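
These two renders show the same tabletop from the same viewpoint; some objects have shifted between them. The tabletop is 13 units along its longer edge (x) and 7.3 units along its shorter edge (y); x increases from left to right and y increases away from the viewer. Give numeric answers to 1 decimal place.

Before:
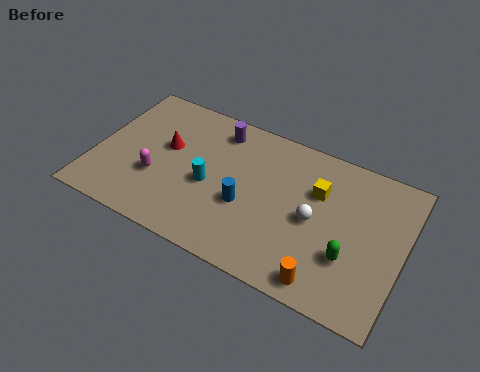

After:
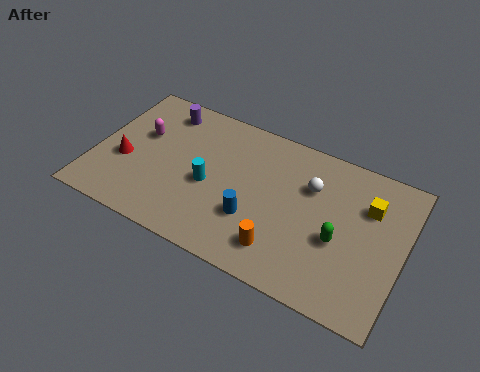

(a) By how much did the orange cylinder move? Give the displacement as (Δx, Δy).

(-1.9, 0.6)

From the two frames, the orange cylinder sits at roughly (10.1, 0.9) before and (8.2, 1.5) after.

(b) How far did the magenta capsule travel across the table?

2.1

The magenta capsule was near (2.7, 2.6) before and (1.8, 4.5) after, so it travelled √(0.9² + 1.9²) ≈ 2.1 units.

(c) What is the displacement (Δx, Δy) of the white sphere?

(-0.3, 1.5)

The white sphere started near (9.3, 3.5) and ended near (9.0, 5.0).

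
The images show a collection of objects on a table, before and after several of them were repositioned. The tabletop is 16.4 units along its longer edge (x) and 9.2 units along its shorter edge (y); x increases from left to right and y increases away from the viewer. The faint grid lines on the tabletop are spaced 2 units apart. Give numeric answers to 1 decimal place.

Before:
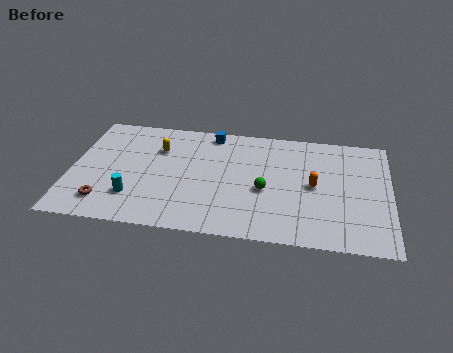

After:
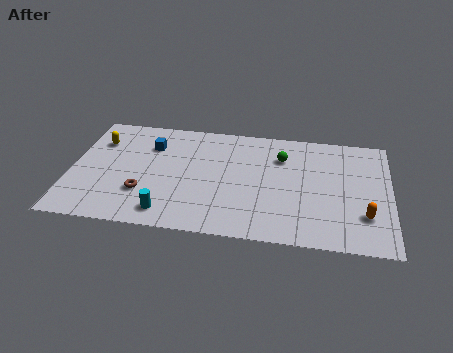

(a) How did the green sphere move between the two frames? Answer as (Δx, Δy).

(0.8, 2.8)

The green sphere started near (10.0, 3.9) and ended near (10.8, 6.7).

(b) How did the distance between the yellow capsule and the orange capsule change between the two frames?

+6.1

They were about 8.3 units apart before and 14.4 after — 6.1 units further apart.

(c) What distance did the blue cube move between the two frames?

3.4

The blue cube was near (7.1, 8.2) before and (4.0, 6.7) after, so it travelled √(3.1² + 1.5²) ≈ 3.4 units.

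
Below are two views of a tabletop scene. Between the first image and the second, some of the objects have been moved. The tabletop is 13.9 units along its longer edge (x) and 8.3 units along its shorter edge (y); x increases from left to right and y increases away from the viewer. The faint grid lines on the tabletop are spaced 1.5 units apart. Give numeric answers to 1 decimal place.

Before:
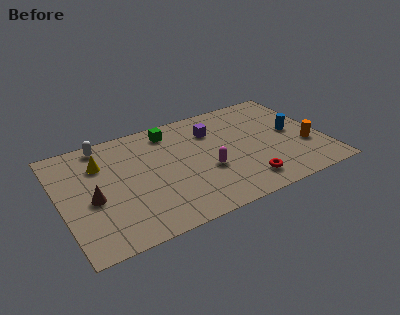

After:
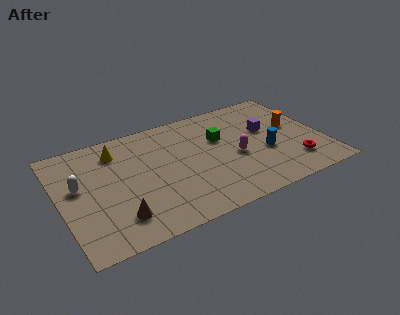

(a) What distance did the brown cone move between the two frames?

2.1

The brown cone moved from about (1.6, 3.6) to (2.7, 1.8), a distance of √(1.1² + 1.8²) ≈ 2.1.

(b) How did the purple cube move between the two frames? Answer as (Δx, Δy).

(2.8, -1.1)

From the two frames, the purple cube sits at roughly (8.3, 6.1) before and (11.1, 5.0) after.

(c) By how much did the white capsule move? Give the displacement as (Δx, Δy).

(-1.6, -2.6)

From the two frames, the white capsule sits at roughly (2.6, 7.4) before and (1.0, 4.8) after.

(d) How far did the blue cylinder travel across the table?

1.9

The blue cylinder moved from about (12.4, 4.3) to (10.8, 3.3), a distance of √(1.6² + 1.0²) ≈ 1.9.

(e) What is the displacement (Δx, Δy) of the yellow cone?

(0.9, 0.6)

The yellow cone started near (2.3, 6.0) and ended near (3.2, 6.6).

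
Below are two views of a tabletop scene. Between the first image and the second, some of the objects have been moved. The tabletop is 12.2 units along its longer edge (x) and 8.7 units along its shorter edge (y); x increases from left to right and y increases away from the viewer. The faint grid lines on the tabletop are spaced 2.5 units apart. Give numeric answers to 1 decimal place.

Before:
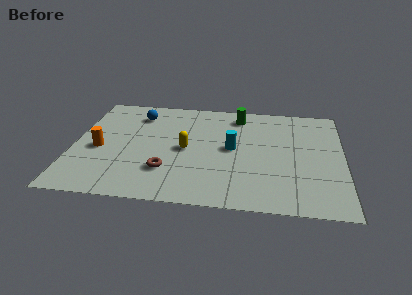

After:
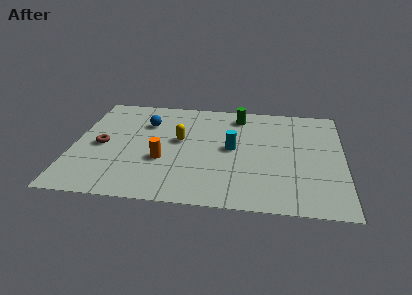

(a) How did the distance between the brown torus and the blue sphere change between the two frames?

-1.9

Before: roughly 4.7 units apart; after: 2.8. That's 1.9 units closer together.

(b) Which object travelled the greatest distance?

the brown torus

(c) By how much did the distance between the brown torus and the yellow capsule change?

+1.6

They were about 2.0 units apart before and 3.6 after — 1.6 units further apart.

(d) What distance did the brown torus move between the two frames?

3.4

The brown torus moved from about (4.3, 2.4) to (1.3, 4.1), a distance of √(3.0² + 1.7²) ≈ 3.4.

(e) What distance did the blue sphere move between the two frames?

0.8

From (2.8, 6.9) to (3.2, 6.2), the blue sphere covered √(0.4² + 0.7²) ≈ 0.8 units.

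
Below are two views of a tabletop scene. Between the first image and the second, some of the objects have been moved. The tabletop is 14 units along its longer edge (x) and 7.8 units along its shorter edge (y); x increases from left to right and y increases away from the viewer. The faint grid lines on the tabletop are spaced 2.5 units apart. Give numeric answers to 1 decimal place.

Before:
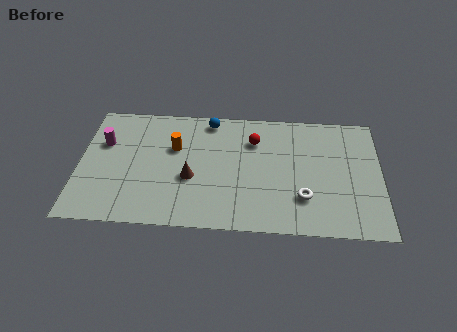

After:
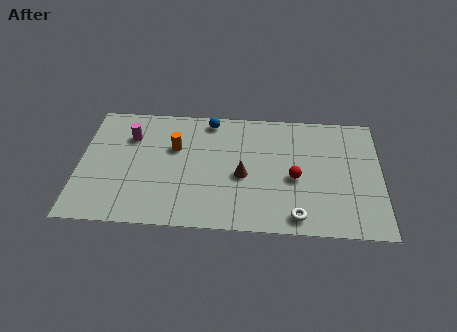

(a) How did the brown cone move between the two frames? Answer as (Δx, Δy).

(2.4, 0.3)

The brown cone was at about (5.2, 3.1) and moved to about (7.6, 3.4).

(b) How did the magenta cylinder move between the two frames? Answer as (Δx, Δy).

(1.2, 0.5)

From the two frames, the magenta cylinder sits at roughly (1.1, 5.1) before and (2.3, 5.6) after.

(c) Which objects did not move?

the blue sphere and the orange cylinder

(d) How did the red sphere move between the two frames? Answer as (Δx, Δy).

(1.9, -2.3)

The red sphere was at about (8.1, 5.7) and moved to about (10.0, 3.4).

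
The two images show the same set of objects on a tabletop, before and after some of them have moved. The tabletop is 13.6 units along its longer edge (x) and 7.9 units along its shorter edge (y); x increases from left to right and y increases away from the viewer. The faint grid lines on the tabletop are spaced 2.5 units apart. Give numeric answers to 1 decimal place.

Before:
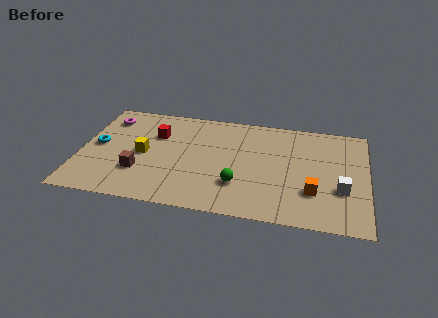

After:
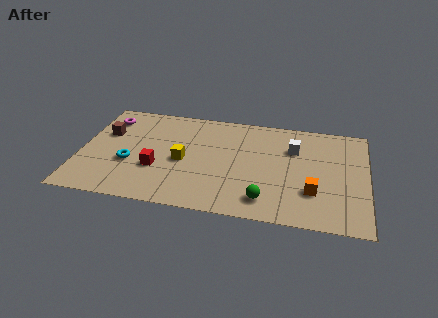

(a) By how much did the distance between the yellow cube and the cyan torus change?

+0.4

Before: roughly 2.2 units apart; after: 2.6. That's 0.4 units further apart.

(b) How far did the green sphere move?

1.6

From (7.6, 2.3) to (8.9, 1.4), the green sphere covered √(1.3² + 0.9²) ≈ 1.6 units.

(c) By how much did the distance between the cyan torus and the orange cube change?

-1.7

Before: roughly 10.4 units apart; after: 8.7. That's 1.7 units closer together.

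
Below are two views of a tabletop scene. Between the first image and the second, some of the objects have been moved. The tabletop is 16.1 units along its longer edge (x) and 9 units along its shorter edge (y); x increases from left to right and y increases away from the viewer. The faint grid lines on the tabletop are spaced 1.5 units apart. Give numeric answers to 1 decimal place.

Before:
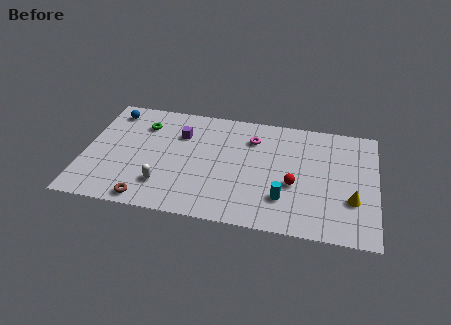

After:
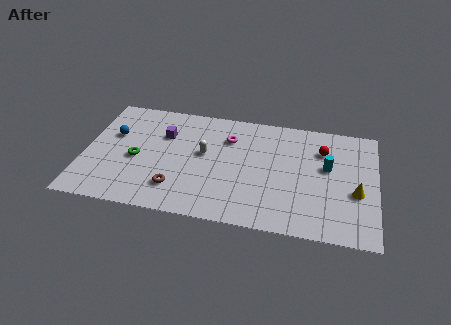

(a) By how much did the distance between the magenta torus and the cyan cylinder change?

+0.9

They were about 4.8 units apart before and 5.7 after — 0.9 units further apart.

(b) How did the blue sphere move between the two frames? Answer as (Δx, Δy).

(0.2, -1.9)

The blue sphere was at about (1.3, 7.6) and moved to about (1.5, 5.7).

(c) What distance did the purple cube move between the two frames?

0.9

The purple cube was near (5.2, 6.4) before and (4.3, 6.2) after, so it travelled √(0.9² + 0.2²) ≈ 0.9 units.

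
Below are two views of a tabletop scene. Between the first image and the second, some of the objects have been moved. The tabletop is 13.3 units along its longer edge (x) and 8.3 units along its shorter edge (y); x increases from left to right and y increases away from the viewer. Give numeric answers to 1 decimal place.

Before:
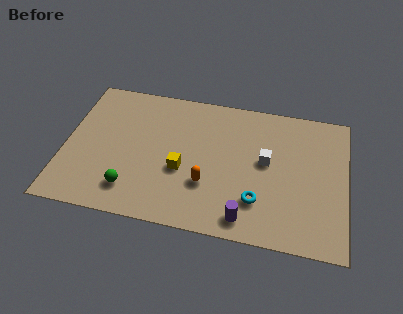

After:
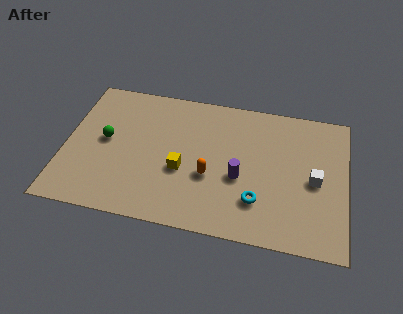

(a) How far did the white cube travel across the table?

2.4

The white cube moved from about (9.5, 4.6) to (11.8, 3.9), a distance of √(2.3² + 0.7²) ≈ 2.4.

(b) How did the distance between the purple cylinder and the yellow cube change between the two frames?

-1.1

The distance was about 3.8 in the first image and 2.7 in the second, so they moved 1.1 units closer together.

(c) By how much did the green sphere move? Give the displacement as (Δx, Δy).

(-1.4, 2.7)

From the two frames, the green sphere sits at roughly (3.3, 1.7) before and (1.9, 4.4) after.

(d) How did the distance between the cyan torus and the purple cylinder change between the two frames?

+0.3

They were about 1.2 units apart before and 1.5 after — 0.3 units further apart.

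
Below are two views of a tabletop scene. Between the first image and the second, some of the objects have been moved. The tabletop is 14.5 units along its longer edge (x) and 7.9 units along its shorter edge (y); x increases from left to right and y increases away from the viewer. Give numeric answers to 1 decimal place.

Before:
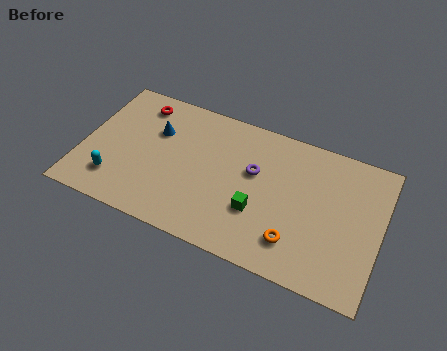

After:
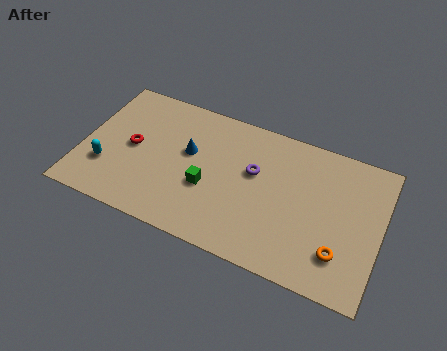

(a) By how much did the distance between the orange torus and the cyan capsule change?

+2.6

Before: roughly 8.8 units apart; after: 11.4. That's 2.6 units further apart.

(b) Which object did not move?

the purple torus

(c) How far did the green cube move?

2.5

The green cube moved from about (8.7, 2.7) to (6.2, 3.1), a distance of √(2.5² + 0.4²) ≈ 2.5.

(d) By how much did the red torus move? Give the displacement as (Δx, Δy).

(0.0, -2.6)

The red torus was at about (2.4, 6.6) and moved to about (2.4, 4.0).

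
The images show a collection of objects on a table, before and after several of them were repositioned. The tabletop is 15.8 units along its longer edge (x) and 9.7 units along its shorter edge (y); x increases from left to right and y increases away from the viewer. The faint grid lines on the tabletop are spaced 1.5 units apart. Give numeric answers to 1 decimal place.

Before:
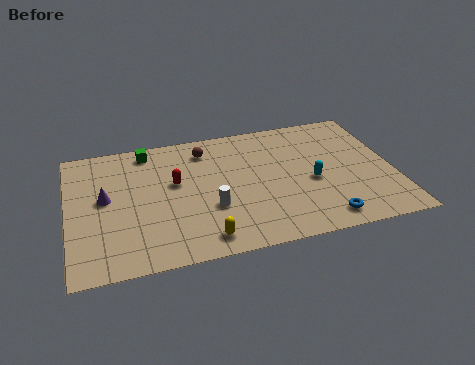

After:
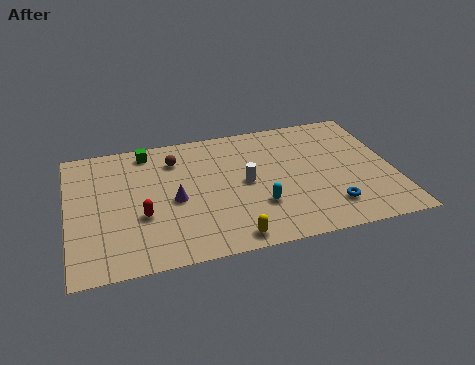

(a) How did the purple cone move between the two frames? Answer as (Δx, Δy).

(3.3, -0.9)

The purple cone started near (1.8, 5.3) and ended near (5.1, 4.4).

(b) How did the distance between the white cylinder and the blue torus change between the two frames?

-0.9

The distance was about 5.7 in the first image and 4.8 in the second, so they moved 0.9 units closer together.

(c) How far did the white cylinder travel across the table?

2.3

From (6.8, 3.4) to (8.6, 4.9), the white cylinder covered √(1.8² + 1.5²) ≈ 2.3 units.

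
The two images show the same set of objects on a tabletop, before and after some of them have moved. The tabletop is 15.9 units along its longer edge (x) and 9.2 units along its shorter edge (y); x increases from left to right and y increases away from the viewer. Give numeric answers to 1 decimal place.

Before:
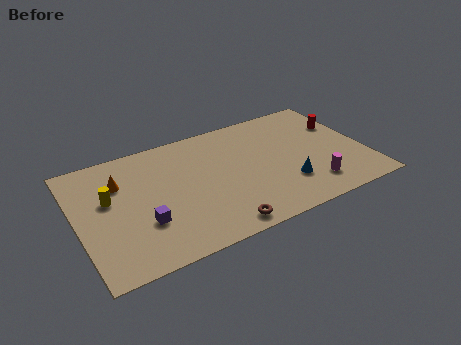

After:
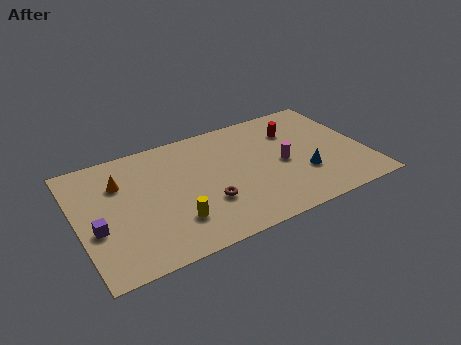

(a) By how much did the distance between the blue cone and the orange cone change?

+0.8

They were about 9.6 units apart before and 10.4 after — 0.8 units further apart.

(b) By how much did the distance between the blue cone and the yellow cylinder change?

-2.6

They were about 9.9 units apart before and 7.3 after — 2.6 units closer together.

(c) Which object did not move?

the orange cone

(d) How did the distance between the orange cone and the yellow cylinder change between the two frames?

+3.6

They were about 1.2 units apart before and 4.8 after — 3.6 units further apart.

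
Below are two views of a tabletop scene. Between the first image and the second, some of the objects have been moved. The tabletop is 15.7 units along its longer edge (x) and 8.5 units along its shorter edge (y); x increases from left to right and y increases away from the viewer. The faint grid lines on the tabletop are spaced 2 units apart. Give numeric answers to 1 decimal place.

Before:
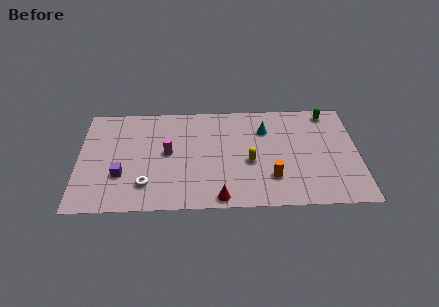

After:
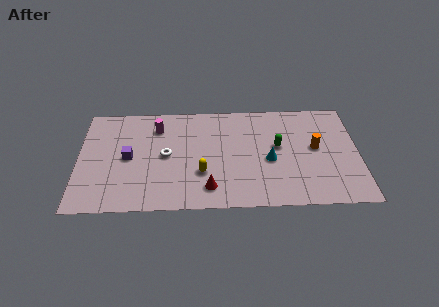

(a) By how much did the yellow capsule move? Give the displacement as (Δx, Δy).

(-2.7, -0.8)

From the two frames, the yellow capsule sits at roughly (9.6, 3.6) before and (6.9, 2.8) after.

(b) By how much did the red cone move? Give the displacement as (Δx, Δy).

(-0.6, 0.8)

From the two frames, the red cone sits at roughly (7.9, 0.8) before and (7.3, 1.6) after.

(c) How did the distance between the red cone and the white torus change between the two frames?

-0.7

The distance was about 4.3 in the first image and 3.6 in the second, so they moved 0.7 units closer together.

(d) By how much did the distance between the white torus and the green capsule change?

-5.4

The distance was about 11.7 in the first image and 6.3 in the second, so they moved 5.4 units closer together.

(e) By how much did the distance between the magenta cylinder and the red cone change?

+1.1

The distance was about 4.7 in the first image and 5.8 in the second, so they moved 1.1 units further apart.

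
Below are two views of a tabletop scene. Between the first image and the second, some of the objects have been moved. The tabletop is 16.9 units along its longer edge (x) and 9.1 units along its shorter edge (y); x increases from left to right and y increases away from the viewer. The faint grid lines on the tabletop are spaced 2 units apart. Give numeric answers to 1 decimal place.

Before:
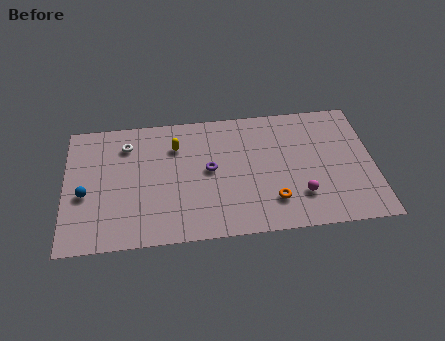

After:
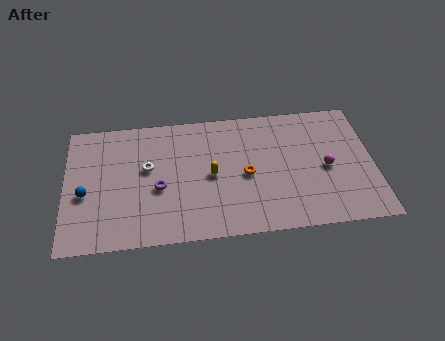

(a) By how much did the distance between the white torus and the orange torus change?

-3.8

They were about 9.3 units apart before and 5.5 after — 3.8 units closer together.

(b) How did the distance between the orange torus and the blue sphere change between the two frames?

-1.5

They were about 10.3 units apart before and 8.8 after — 1.5 units closer together.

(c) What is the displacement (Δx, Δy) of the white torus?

(1.1, -1.8)

From the two frames, the white torus sits at roughly (3.4, 7.1) before and (4.5, 5.3) after.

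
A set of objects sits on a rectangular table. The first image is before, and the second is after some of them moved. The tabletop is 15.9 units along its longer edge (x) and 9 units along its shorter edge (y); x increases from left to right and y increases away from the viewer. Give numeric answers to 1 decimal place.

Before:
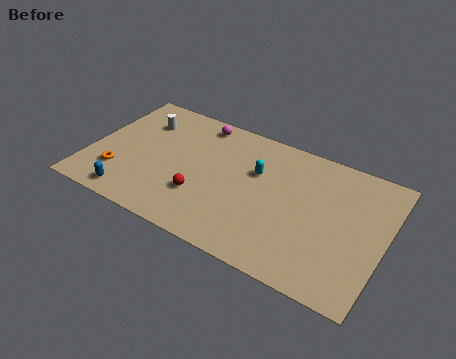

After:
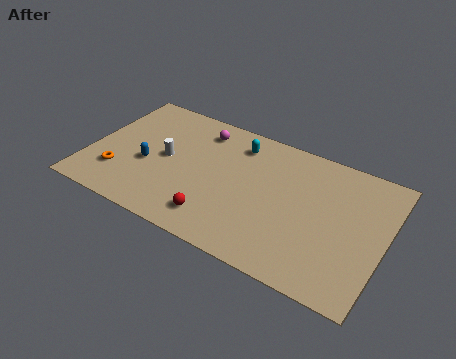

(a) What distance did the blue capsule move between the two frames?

2.6

The blue capsule moved from about (2.7, 1.1) to (3.2, 3.7), a distance of √(0.5² + 2.6²) ≈ 2.6.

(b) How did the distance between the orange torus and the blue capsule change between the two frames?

+0.3

The distance was about 1.6 in the first image and 1.9 in the second, so they moved 0.3 units further apart.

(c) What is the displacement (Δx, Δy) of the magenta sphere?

(0.2, -0.5)

From the two frames, the magenta sphere sits at roughly (5.4, 7.9) before and (5.6, 7.4) after.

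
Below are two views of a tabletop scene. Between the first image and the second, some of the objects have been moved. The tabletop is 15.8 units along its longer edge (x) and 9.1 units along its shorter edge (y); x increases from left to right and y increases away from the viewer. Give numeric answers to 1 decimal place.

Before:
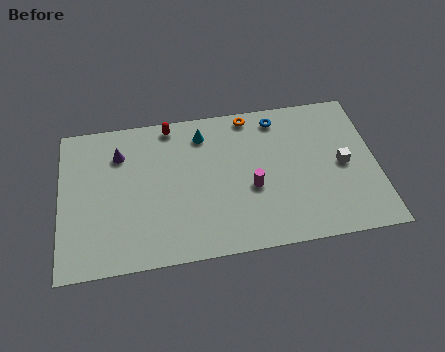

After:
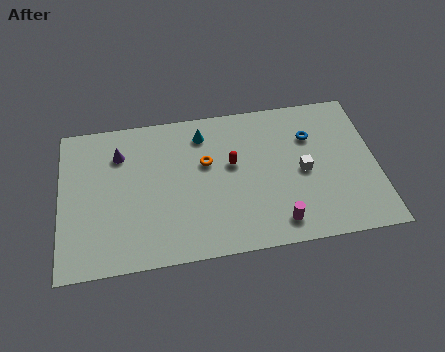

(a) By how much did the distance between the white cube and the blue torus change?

-2.4

The distance was about 4.6 in the first image and 2.2 in the second, so they moved 2.4 units closer together.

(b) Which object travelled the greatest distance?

the red capsule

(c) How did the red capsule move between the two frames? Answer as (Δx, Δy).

(3.0, -2.9)

From the two frames, the red capsule sits at roughly (5.6, 8.2) before and (8.6, 5.3) after.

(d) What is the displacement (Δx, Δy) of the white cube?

(-2.0, -0.1)

From the two frames, the white cube sits at roughly (14.1, 4.4) before and (12.1, 4.3) after.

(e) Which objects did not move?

the purple cone and the cyan cone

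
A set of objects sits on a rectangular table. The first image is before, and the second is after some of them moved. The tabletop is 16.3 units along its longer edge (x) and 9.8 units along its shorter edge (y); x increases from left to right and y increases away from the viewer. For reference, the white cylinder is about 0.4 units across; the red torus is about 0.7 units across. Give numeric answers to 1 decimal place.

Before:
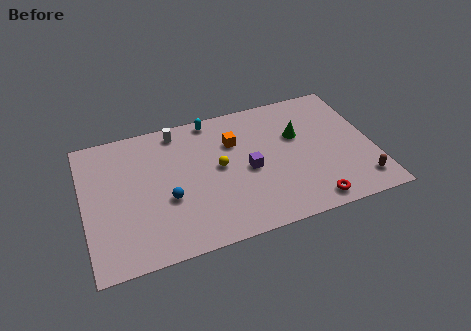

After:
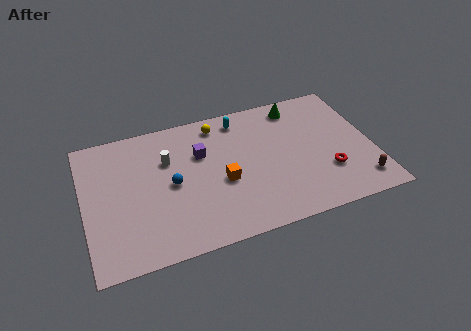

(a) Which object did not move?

the brown capsule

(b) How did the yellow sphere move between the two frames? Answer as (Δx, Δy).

(0.2, 3.2)

The yellow sphere was at about (7.6, 5.2) and moved to about (7.8, 8.4).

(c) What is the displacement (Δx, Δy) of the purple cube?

(-2.5, 2.0)

The purple cube started near (9.2, 4.5) and ended near (6.7, 6.5).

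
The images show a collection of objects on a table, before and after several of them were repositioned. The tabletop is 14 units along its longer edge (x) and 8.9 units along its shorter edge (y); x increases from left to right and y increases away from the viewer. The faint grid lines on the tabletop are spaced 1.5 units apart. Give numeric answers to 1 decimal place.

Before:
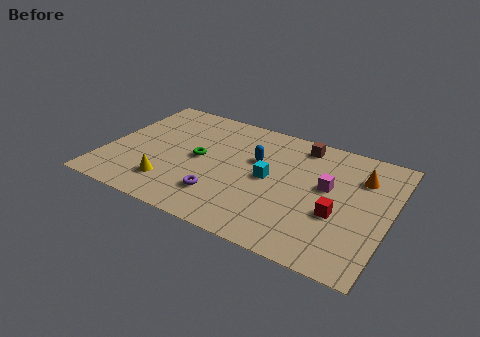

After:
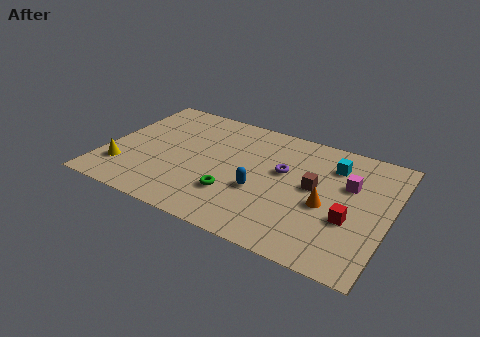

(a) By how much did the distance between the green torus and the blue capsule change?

-1.5

They were about 2.9 units apart before and 1.4 after — 1.5 units closer together.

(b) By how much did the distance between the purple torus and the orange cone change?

-5.0

They were about 7.7 units apart before and 2.7 after — 5.0 units closer together.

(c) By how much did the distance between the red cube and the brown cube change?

-2.5

The distance was about 4.9 in the first image and 2.4 in the second, so they moved 2.5 units closer together.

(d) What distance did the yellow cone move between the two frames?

2.4

The yellow cone moved from about (3.5, 2.0) to (1.1, 2.2), a distance of √(2.4² + 0.2²) ≈ 2.4.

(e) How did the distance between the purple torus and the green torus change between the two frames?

+0.7

The distance was about 2.7 in the first image and 3.4 in the second, so they moved 0.7 units further apart.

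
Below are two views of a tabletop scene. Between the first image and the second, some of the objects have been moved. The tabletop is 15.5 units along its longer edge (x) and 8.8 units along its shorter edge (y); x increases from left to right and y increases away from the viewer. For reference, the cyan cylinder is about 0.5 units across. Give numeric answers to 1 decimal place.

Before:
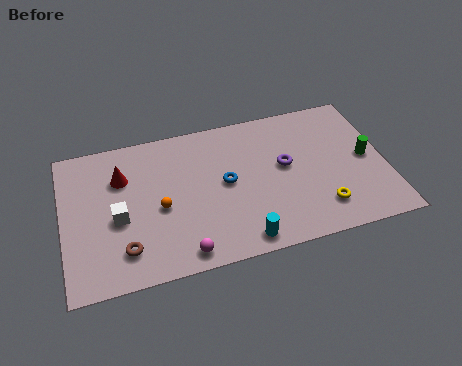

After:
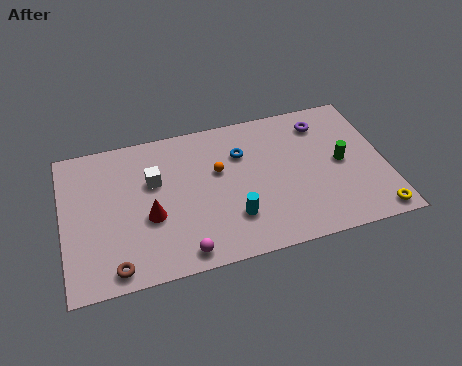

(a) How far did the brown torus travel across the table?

1.0

The brown torus was near (2.8, 1.9) before and (2.3, 1.0) after, so it travelled √(0.5² + 0.9²) ≈ 1.0 units.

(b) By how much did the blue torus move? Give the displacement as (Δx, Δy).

(0.9, 1.6)

The blue torus started near (7.8, 4.6) and ended near (8.7, 6.2).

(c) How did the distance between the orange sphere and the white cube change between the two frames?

+1.1

Before: roughly 2.0 units apart; after: 3.1. That's 1.1 units further apart.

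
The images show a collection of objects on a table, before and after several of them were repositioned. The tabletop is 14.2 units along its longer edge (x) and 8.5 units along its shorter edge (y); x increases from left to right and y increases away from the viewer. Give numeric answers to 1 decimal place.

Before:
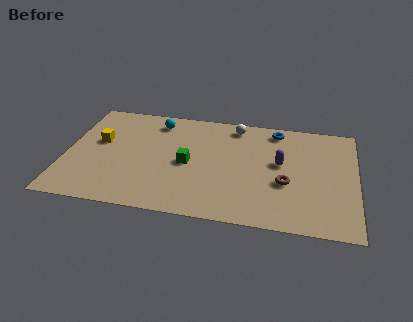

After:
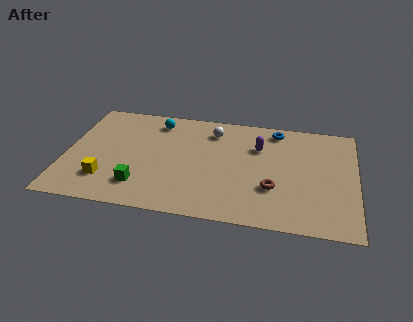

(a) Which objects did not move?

the blue torus and the cyan sphere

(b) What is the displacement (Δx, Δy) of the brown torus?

(-0.6, -0.5)

The brown torus started near (10.8, 3.3) and ended near (10.2, 2.8).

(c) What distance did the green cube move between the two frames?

3.0

The green cube was near (6.0, 4.0) before and (3.8, 1.9) after, so it travelled √(2.2² + 2.1²) ≈ 3.0 units.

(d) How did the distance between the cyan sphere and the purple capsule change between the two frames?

-1.4

They were about 6.6 units apart before and 5.2 after — 1.4 units closer together.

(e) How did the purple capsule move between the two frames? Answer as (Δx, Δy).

(-1.1, 1.1)

From the two frames, the purple capsule sits at roughly (10.5, 4.8) before and (9.4, 5.9) after.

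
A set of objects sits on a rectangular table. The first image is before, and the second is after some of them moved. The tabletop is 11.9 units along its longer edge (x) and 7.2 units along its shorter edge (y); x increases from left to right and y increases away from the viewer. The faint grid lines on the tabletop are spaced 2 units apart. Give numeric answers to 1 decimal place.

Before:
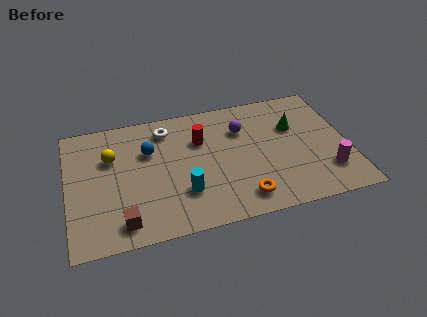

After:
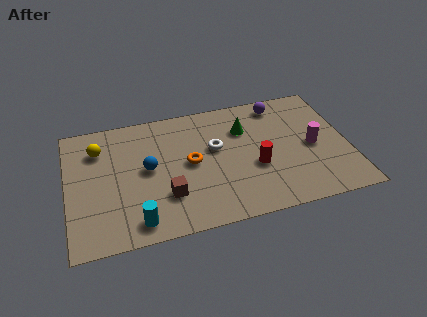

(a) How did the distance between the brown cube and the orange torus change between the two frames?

-3.1

Before: roughly 5.0 units apart; after: 1.9. That's 3.1 units closer together.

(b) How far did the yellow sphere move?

0.8

From (1.9, 4.8) to (1.4, 5.4), the yellow sphere covered √(0.5² + 0.6²) ≈ 0.8 units.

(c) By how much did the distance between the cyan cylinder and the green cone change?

+0.8

They were about 5.5 units apart before and 6.3 after — 0.8 units further apart.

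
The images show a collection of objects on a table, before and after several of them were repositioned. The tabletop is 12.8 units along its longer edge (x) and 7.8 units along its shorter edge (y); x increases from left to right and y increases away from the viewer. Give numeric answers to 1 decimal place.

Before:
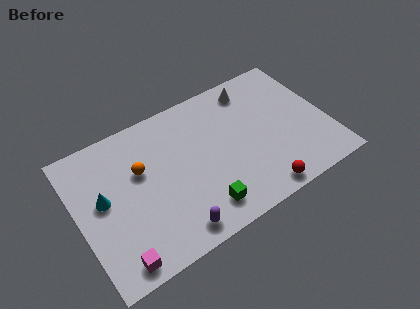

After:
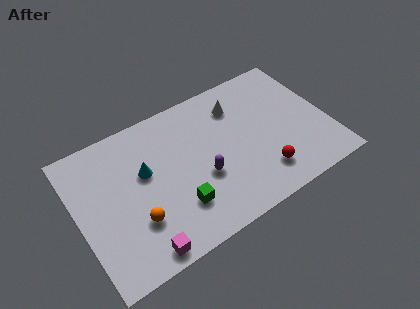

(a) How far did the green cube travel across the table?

1.3

The green cube was near (5.9, 1.4) before and (4.8, 2.1) after, so it travelled √(1.1² + 0.7²) ≈ 1.3 units.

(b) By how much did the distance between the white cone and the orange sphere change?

+0.5

The distance was about 6.3 in the first image and 6.8 in the second, so they moved 0.5 units further apart.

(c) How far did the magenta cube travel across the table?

1.2

The magenta cube moved from about (1.5, 0.9) to (2.7, 0.8), a distance of √(1.2² + 0.1²) ≈ 1.2.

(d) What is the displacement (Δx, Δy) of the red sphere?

(0.3, 0.9)

The red sphere started near (8.8, 0.8) and ended near (9.1, 1.7).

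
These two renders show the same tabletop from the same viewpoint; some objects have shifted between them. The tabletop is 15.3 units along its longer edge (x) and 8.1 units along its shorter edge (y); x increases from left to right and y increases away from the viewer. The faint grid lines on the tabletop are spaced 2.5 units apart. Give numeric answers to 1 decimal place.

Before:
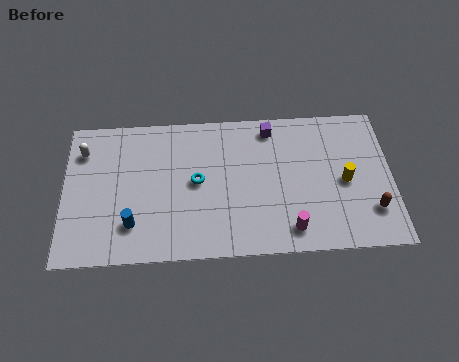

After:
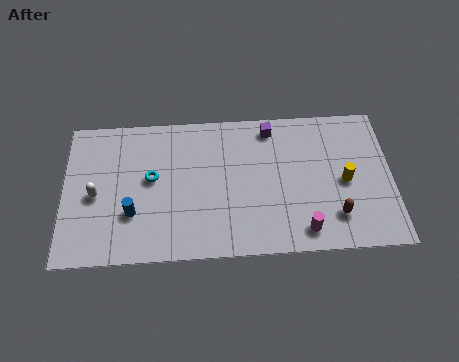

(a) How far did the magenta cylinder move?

0.6

The magenta cylinder was near (10.5, 1.3) before and (11.1, 1.2) after, so it travelled √(0.6² + 0.1²) ≈ 0.6 units.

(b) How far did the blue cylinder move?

0.6

The blue cylinder moved from about (3.2, 2.0) to (3.2, 2.6), a distance of √(0.0² + 0.6²) ≈ 0.6.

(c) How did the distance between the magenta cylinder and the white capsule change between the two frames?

-0.9

They were about 10.8 units apart before and 9.9 after — 0.9 units closer together.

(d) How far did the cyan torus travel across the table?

2.1

The cyan torus was near (6.2, 4.2) before and (4.1, 4.5) after, so it travelled √(2.1² + 0.3²) ≈ 2.1 units.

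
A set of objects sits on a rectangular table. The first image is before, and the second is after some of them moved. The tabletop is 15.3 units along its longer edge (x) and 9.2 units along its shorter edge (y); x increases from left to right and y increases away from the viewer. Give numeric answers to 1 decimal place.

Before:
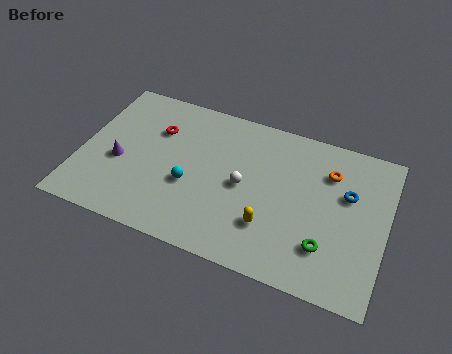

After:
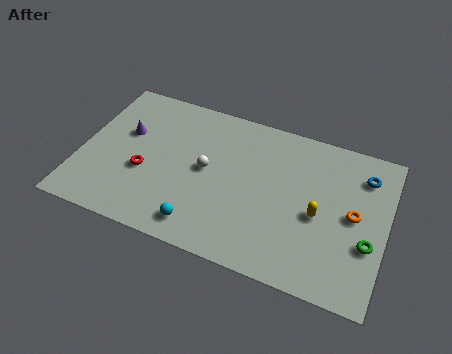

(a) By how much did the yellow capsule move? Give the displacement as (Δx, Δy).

(2.3, 1.5)

The yellow capsule was at about (9.7, 2.6) and moved to about (12.0, 4.1).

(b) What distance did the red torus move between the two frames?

2.8

The red torus moved from about (3.6, 6.4) to (3.3, 3.6), a distance of √(0.3² + 2.8²) ≈ 2.8.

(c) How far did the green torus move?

2.2

The green torus was near (12.5, 2.4) before and (14.5, 3.3) after, so it travelled √(2.0² + 0.9²) ≈ 2.2 units.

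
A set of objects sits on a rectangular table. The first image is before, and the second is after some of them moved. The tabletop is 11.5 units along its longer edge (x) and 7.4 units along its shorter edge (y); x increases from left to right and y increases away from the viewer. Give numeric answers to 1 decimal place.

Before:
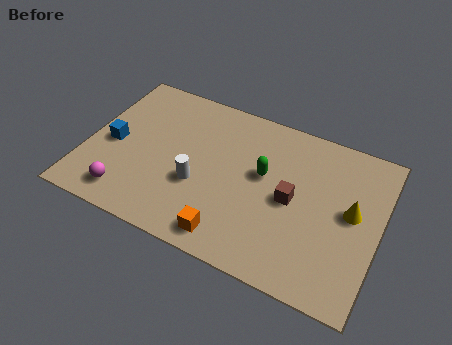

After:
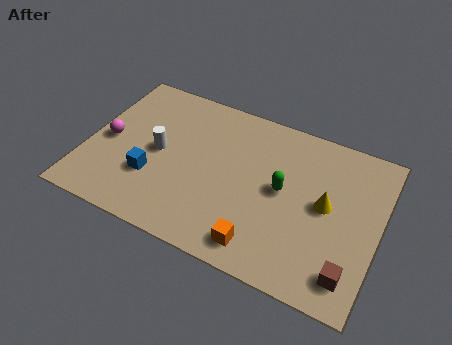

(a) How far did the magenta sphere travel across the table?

2.5

The magenta sphere moved from about (1.9, 1.2) to (0.8, 3.5), a distance of √(1.1² + 2.3²) ≈ 2.5.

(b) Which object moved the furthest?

the brown cube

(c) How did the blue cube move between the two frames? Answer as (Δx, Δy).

(1.7, -1.0)

The blue cube started near (1.0, 3.4) and ended near (2.7, 2.4).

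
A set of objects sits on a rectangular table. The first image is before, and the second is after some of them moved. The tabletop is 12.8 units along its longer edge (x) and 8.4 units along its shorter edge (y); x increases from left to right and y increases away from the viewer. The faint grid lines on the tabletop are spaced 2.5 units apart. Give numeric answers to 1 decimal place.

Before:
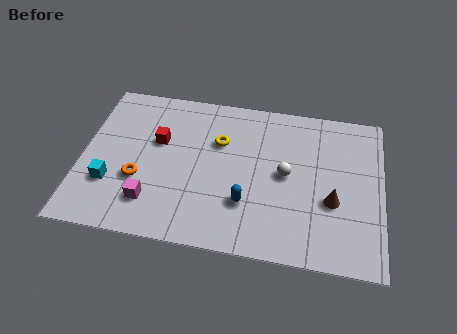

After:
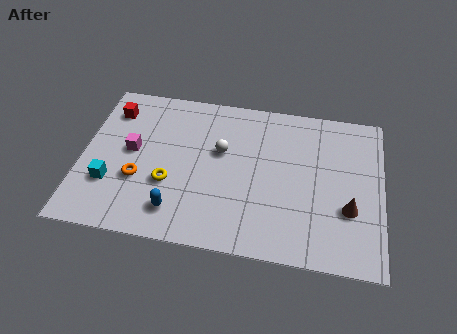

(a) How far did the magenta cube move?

2.8

From (3.1, 1.9) to (2.1, 4.5), the magenta cube covered √(1.0² + 2.6²) ≈ 2.8 units.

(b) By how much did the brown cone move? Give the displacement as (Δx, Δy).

(0.7, -0.3)

From the two frames, the brown cone sits at roughly (10.7, 3.2) before and (11.4, 2.9) after.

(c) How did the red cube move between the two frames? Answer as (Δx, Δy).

(-2.1, 1.4)

From the two frames, the red cube sits at roughly (3.2, 5.2) before and (1.1, 6.6) after.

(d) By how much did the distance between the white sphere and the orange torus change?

-2.3

The distance was about 6.3 in the first image and 4.0 in the second, so they moved 2.3 units closer together.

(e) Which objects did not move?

the orange torus and the cyan cube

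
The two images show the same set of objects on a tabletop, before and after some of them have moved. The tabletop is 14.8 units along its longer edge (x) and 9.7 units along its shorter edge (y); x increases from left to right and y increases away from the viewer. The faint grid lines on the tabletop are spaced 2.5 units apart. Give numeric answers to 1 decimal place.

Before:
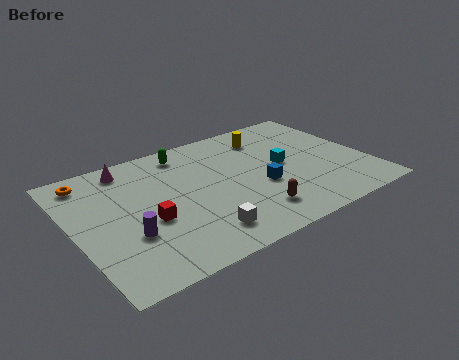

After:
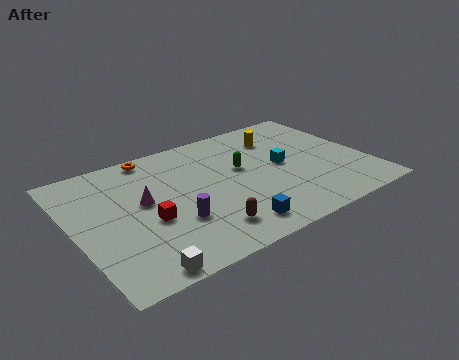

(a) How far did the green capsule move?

3.6

From (6.1, 8.3) to (8.6, 5.7), the green capsule covered √(2.5² + 2.6²) ≈ 3.6 units.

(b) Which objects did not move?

the cyan cube and the red cube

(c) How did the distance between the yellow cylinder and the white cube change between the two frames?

+3.3

They were about 7.5 units apart before and 10.8 after — 3.3 units further apart.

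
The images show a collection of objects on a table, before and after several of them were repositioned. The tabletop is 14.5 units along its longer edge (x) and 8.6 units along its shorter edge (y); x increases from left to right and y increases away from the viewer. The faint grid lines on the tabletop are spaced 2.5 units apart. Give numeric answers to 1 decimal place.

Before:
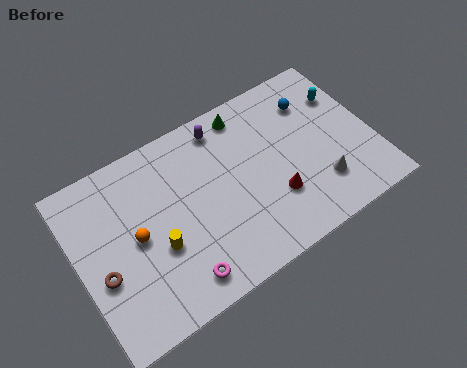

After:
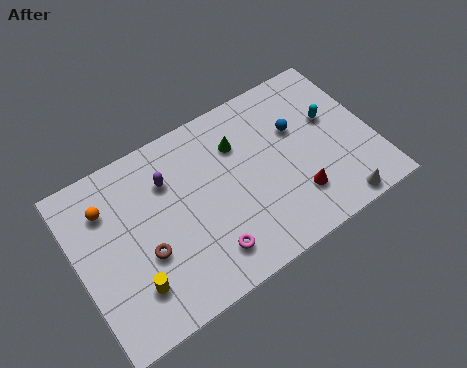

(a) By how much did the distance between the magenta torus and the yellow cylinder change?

+1.5

They were about 2.1 units apart before and 3.6 after — 1.5 units further apart.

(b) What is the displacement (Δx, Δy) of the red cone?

(1.0, -0.5)

From the two frames, the red cone sits at roughly (9.4, 2.7) before and (10.4, 2.2) after.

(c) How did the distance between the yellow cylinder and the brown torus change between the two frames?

-1.3

The distance was about 2.7 in the first image and 1.4 in the second, so they moved 1.3 units closer together.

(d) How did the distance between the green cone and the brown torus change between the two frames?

-2.9

Before: roughly 8.8 units apart; after: 5.9. That's 2.9 units closer together.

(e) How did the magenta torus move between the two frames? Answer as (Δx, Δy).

(1.5, 0.4)

The magenta torus started near (4.4, 1.3) and ended near (5.9, 1.7).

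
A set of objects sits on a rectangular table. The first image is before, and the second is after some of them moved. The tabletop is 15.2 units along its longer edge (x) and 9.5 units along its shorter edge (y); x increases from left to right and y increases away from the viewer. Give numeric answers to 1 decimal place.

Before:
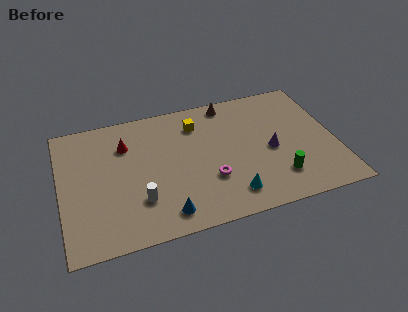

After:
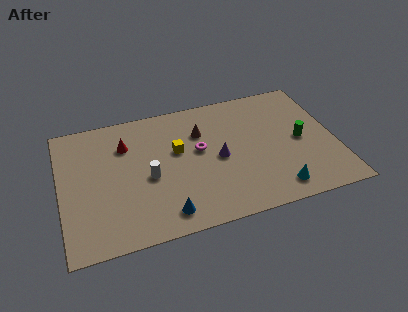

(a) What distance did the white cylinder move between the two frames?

1.6

The white cylinder moved from about (4.2, 2.7) to (4.8, 4.2), a distance of √(0.6² + 1.5²) ≈ 1.6.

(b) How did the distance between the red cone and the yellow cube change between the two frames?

-1.0

The distance was about 4.0 in the first image and 3.0 in the second, so they moved 1.0 units closer together.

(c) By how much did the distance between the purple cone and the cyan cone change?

+0.6

They were about 3.6 units apart before and 4.2 after — 0.6 units further apart.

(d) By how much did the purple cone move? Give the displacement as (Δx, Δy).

(-2.9, 0.2)

The purple cone started near (11.6, 4.3) and ended near (8.7, 4.5).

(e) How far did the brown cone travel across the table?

2.5

The brown cone moved from about (9.6, 8.5) to (7.9, 6.7), a distance of √(1.7² + 1.8²) ≈ 2.5.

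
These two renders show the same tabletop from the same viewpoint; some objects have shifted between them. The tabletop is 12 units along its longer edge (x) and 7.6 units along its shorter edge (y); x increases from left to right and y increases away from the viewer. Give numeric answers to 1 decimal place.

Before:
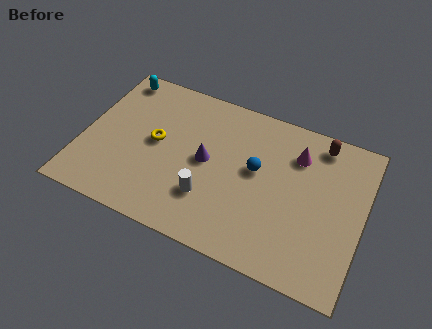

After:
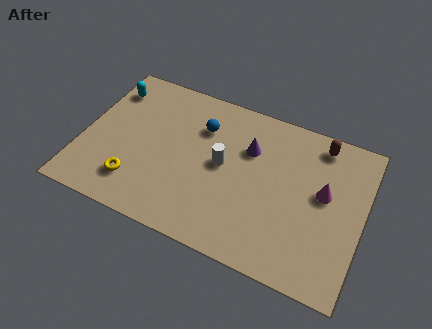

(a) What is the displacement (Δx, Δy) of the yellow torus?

(-0.6, -2.3)

From the two frames, the yellow torus sits at roughly (3.1, 4.0) before and (2.5, 1.7) after.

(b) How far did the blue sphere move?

2.8

The blue sphere was near (7.4, 4.3) before and (4.9, 5.5) after, so it travelled √(2.5² + 1.2²) ≈ 2.8 units.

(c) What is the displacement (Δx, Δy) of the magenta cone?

(1.3, -1.4)

From the two frames, the magenta cone sits at roughly (9.0, 5.7) before and (10.3, 4.3) after.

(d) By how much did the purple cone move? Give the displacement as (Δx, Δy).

(1.7, 1.3)

From the two frames, the purple cone sits at roughly (5.3, 3.9) before and (7.0, 5.2) after.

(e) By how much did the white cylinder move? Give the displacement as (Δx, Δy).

(0.4, 1.8)

The white cylinder started near (5.6, 2.2) and ended near (6.0, 4.0).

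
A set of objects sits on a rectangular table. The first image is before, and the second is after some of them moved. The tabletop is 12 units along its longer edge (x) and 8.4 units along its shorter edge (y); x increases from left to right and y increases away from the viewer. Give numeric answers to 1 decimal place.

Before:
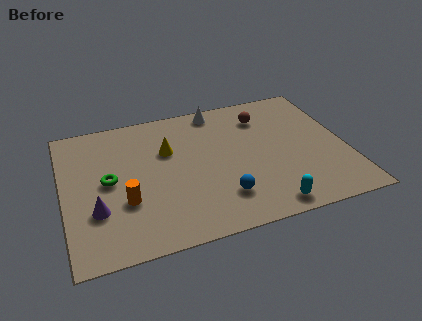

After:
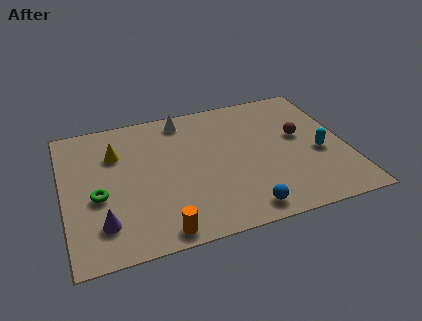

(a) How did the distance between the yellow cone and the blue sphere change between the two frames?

+3.0

The distance was about 4.0 in the first image and 7.0 in the second, so they moved 3.0 units further apart.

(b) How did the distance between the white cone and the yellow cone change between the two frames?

+0.3

The distance was about 3.0 in the first image and 3.3 in the second, so they moved 0.3 units further apart.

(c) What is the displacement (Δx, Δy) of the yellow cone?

(-2.2, 0.4)

The yellow cone started near (4.5, 5.5) and ended near (2.3, 5.9).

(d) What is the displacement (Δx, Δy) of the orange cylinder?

(1.3, -2.1)

From the two frames, the orange cylinder sits at roughly (2.5, 2.9) before and (3.8, 0.8) after.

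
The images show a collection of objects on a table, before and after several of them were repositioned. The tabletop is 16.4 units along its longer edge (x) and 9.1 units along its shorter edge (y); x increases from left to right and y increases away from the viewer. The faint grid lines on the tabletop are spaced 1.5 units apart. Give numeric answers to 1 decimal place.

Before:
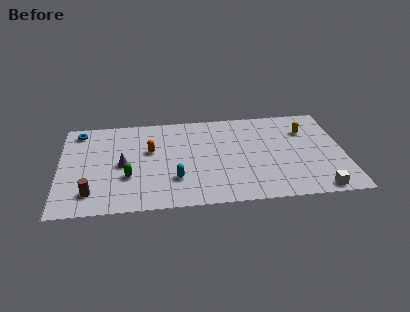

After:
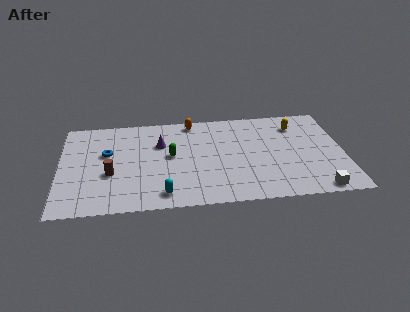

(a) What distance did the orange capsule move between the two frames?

3.6

The orange capsule moved from about (5.2, 5.5) to (7.7, 8.1), a distance of √(2.5² + 2.6²) ≈ 3.6.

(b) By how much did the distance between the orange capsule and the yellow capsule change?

-3.0

They were about 9.2 units apart before and 6.2 after — 3.0 units closer together.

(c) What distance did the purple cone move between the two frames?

2.8

The purple cone was near (3.6, 4.3) before and (5.8, 6.1) after, so it travelled √(2.2² + 1.8²) ≈ 2.8 units.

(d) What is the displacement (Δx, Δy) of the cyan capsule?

(-0.7, -1.3)

From the two frames, the cyan capsule sits at roughly (6.6, 2.6) before and (5.9, 1.3) after.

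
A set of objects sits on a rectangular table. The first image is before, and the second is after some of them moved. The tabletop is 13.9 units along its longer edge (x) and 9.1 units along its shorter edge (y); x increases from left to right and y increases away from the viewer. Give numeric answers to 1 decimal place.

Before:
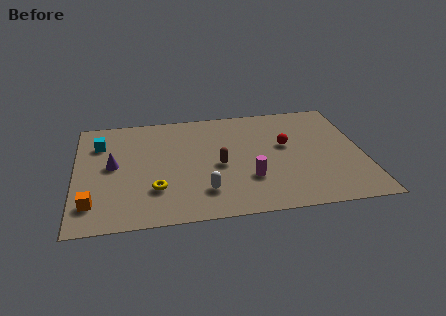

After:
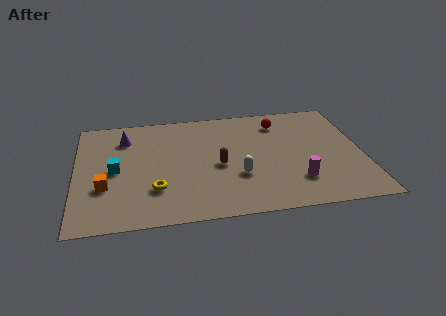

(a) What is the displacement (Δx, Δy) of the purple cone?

(0.6, 2.2)

The purple cone was at about (1.8, 4.8) and moved to about (2.4, 7.0).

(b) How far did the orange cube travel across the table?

1.3

The orange cube moved from about (0.8, 1.9) to (1.4, 3.1), a distance of √(0.6² + 1.2²) ≈ 1.3.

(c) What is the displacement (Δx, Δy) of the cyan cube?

(0.7, -2.3)

The cyan cube was at about (1.2, 6.7) and moved to about (1.9, 4.4).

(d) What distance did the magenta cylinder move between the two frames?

2.4

The magenta cylinder was near (8.3, 2.8) before and (10.6, 2.3) after, so it travelled √(2.3² + 0.5²) ≈ 2.4 units.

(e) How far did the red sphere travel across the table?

2.0

The red sphere moved from about (10.2, 5.3) to (10.0, 7.3), a distance of √(0.2² + 2.0²) ≈ 2.0.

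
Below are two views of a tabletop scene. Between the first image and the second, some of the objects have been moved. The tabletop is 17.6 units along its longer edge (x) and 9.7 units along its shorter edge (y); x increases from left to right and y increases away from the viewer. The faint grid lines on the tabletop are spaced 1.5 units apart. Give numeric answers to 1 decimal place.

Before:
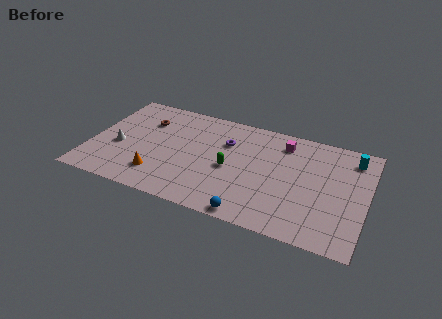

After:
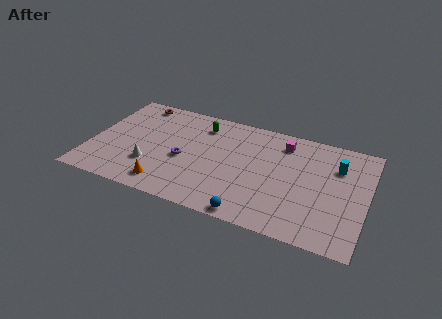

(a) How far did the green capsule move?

4.0

The green capsule moved from about (9.0, 4.4) to (6.8, 7.8), a distance of √(2.2² + 3.4²) ≈ 4.0.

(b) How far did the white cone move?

2.5

The white cone moved from about (1.8, 4.0) to (4.0, 2.9), a distance of √(2.2² + 1.1²) ≈ 2.5.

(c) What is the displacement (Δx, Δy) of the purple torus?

(-2.5, -2.5)

The purple torus was at about (8.5, 6.7) and moved to about (6.0, 4.2).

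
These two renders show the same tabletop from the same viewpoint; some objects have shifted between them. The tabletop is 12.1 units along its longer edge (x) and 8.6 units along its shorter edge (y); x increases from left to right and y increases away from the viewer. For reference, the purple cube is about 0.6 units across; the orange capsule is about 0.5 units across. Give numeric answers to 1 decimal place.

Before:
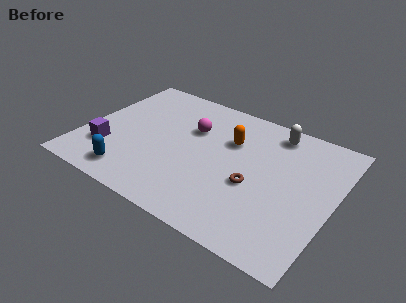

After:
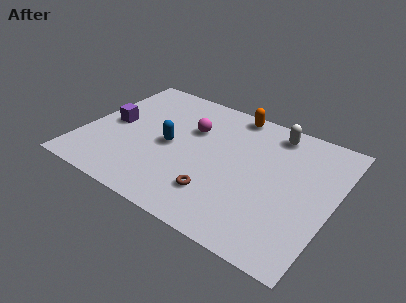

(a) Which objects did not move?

the magenta sphere and the white capsule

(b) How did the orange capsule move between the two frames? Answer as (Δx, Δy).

(-0.2, 2.0)

From the two frames, the orange capsule sits at roughly (6.9, 5.8) before and (6.7, 7.8) after.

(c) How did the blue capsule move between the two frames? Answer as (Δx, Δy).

(1.4, 2.8)

The blue capsule was at about (2.8, 1.3) and moved to about (4.2, 4.1).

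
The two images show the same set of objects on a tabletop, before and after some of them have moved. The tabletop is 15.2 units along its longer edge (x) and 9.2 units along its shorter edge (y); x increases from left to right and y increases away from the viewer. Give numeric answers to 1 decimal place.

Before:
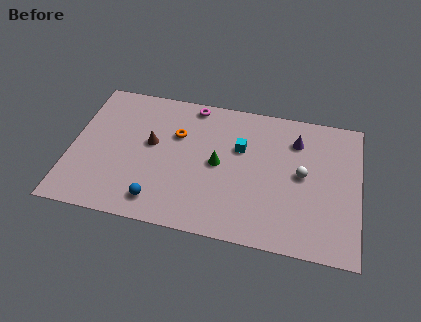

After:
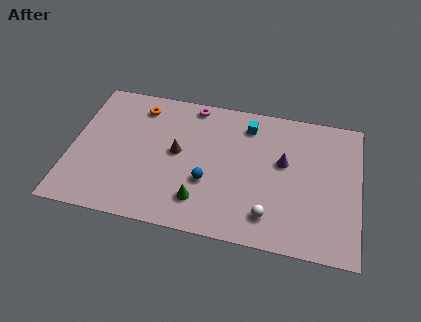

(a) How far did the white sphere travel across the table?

3.4

The white sphere moved from about (12.2, 4.8) to (10.6, 1.8), a distance of √(1.6² + 3.0²) ≈ 3.4.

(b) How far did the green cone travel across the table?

2.7

The green cone moved from about (7.8, 4.6) to (7.0, 2.0), a distance of √(0.8² + 2.6²) ≈ 2.7.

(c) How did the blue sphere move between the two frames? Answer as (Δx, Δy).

(2.5, 1.8)

The blue sphere was at about (4.8, 1.5) and moved to about (7.3, 3.3).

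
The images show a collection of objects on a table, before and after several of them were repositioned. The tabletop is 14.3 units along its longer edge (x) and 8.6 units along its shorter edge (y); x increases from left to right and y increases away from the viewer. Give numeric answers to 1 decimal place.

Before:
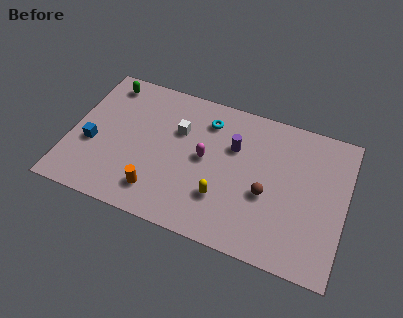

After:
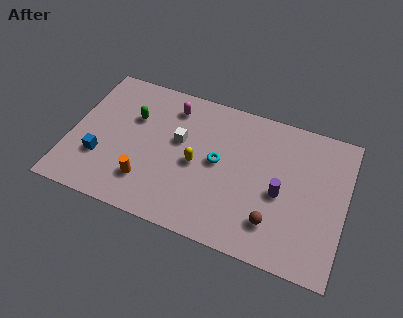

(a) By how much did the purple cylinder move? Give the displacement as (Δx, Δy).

(2.6, -1.9)

The purple cylinder was at about (8.4, 5.7) and moved to about (11.0, 3.8).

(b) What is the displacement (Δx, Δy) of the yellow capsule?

(-1.5, 1.5)

From the two frames, the yellow capsule sits at roughly (8.1, 2.5) before and (6.6, 4.0) after.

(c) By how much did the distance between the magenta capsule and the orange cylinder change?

+1.4

The distance was about 3.6 in the first image and 5.0 in the second, so they moved 1.4 units further apart.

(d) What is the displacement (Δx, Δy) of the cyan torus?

(0.8, -2.3)

The cyan torus was at about (6.9, 6.8) and moved to about (7.7, 4.5).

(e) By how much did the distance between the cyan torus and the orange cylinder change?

-1.3

Before: roughly 5.5 units apart; after: 4.2. That's 1.3 units closer together.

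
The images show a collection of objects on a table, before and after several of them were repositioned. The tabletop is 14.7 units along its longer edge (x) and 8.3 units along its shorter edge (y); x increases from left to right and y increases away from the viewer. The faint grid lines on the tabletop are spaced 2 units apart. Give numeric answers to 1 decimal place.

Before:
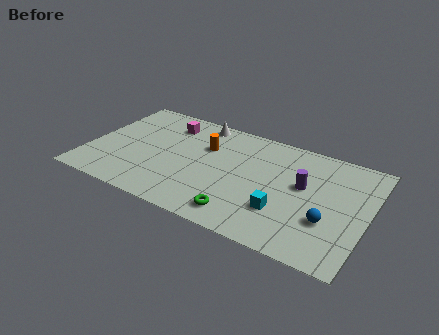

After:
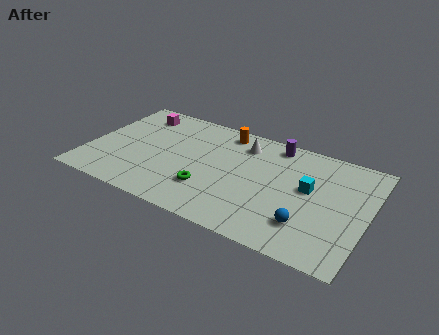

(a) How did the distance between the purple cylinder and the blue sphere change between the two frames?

+3.2

The distance was about 2.5 in the first image and 5.7 in the second, so they moved 3.2 units further apart.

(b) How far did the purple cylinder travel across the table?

3.1

The purple cylinder moved from about (11.3, 4.8) to (9.5, 7.3), a distance of √(1.8² + 2.5²) ≈ 3.1.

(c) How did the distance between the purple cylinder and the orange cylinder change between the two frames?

-2.7

The distance was about 5.4 in the first image and 2.7 in the second, so they moved 2.7 units closer together.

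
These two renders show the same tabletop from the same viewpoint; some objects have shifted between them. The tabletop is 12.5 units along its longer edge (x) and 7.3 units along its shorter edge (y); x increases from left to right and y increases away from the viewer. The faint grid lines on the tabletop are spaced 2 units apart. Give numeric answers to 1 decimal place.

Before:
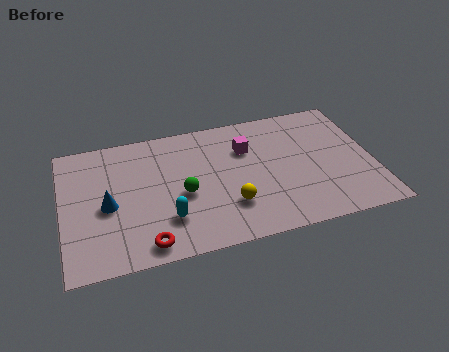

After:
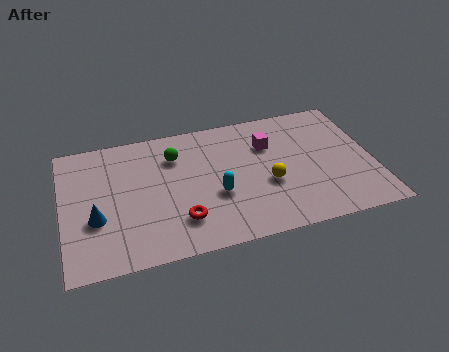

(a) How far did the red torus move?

1.7

The red torus was near (3.2, 0.9) before and (4.6, 1.8) after, so it travelled √(1.4² + 0.9²) ≈ 1.7 units.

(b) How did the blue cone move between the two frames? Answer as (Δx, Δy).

(-0.5, -0.6)

The blue cone was at about (1.8, 3.3) and moved to about (1.3, 2.7).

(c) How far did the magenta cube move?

0.9

The magenta cube moved from about (7.5, 5.1) to (8.4, 5.1), a distance of √(0.9² + 0.0²) ≈ 0.9.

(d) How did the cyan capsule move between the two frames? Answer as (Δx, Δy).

(2.0, 0.8)

The cyan capsule started near (4.1, 2.0) and ended near (6.1, 2.8).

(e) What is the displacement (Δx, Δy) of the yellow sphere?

(1.6, 0.8)

The yellow sphere was at about (6.6, 2.1) and moved to about (8.2, 2.9).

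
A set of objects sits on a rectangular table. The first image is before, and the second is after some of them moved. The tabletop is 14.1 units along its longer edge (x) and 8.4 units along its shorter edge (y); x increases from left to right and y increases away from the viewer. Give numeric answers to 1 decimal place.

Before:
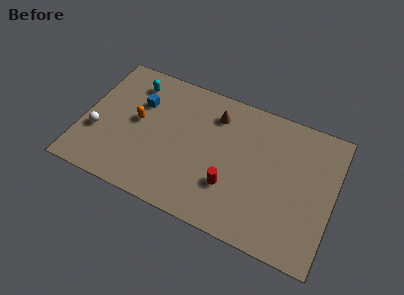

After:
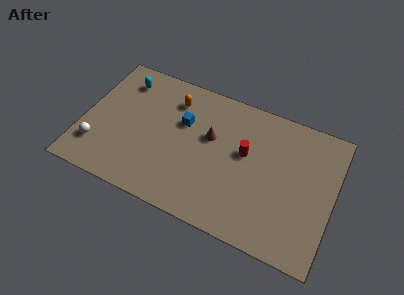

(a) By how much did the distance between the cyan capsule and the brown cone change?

+0.8

Before: roughly 4.7 units apart; after: 5.5. That's 0.8 units further apart.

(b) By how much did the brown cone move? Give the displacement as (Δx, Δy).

(-0.1, -1.5)

From the two frames, the brown cone sits at roughly (7.2, 6.6) before and (7.1, 5.1) after.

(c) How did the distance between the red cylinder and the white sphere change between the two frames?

+1.0

They were about 7.6 units apart before and 8.6 after — 1.0 units further apart.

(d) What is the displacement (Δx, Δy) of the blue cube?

(2.5, -0.3)

The blue cube was at about (3.0, 5.7) and moved to about (5.5, 5.4).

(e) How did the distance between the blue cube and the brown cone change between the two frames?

-2.7

Before: roughly 4.3 units apart; after: 1.6. That's 2.7 units closer together.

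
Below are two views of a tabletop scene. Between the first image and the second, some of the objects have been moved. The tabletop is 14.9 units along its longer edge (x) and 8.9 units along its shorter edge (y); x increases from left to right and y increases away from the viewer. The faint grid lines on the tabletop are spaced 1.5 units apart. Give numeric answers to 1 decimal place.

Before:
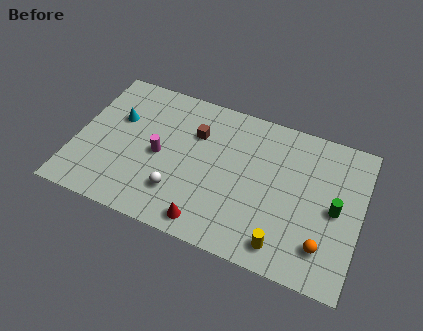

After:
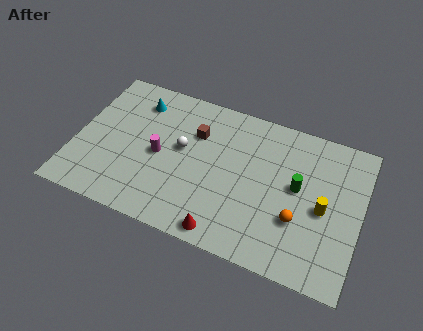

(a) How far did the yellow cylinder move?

3.3

From (11.2, 1.3) to (13.0, 4.1), the yellow cylinder covered √(1.8² + 2.8²) ≈ 3.3 units.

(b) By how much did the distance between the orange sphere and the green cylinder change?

-0.4

They were about 2.3 units apart before and 1.9 after — 0.4 units closer together.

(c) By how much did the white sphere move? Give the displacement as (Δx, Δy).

(-0.1, 2.7)

The white sphere was at about (5.6, 2.3) and moved to about (5.5, 5.0).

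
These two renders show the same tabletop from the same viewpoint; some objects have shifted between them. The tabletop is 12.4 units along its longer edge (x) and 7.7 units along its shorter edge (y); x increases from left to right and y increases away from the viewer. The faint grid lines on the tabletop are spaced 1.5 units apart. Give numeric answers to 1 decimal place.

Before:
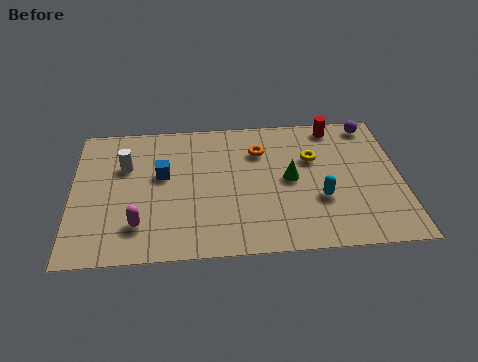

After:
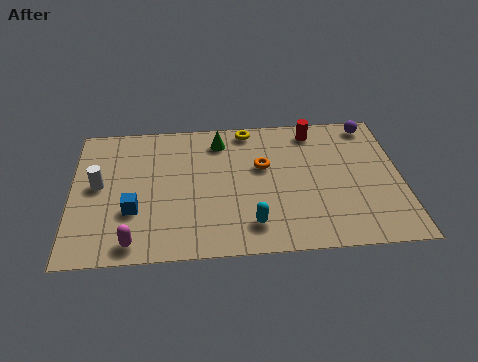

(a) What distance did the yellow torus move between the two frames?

3.1

The yellow torus moved from about (9.1, 5.0) to (6.7, 6.9), a distance of √(2.4² + 1.9²) ≈ 3.1.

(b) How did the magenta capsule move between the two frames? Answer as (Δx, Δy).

(-0.2, -0.9)

The magenta capsule started near (2.5, 1.8) and ended near (2.3, 0.9).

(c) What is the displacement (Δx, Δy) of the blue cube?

(-1.1, -1.9)

From the two frames, the blue cube sits at roughly (3.4, 4.5) before and (2.3, 2.6) after.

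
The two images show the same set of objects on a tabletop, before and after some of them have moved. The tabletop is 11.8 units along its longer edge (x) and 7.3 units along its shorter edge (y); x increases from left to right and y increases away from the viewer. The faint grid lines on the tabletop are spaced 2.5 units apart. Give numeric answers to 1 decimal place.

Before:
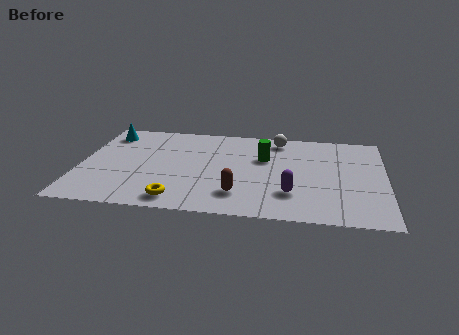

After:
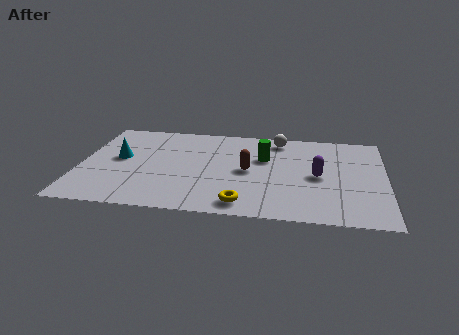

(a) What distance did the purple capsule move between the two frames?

1.8

The purple capsule moved from about (8.2, 2.0) to (9.2, 3.5), a distance of √(1.0² + 1.5²) ≈ 1.8.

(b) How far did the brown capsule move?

1.9

The brown capsule was near (6.2, 1.7) before and (6.5, 3.6) after, so it travelled √(0.3² + 1.9²) ≈ 1.9 units.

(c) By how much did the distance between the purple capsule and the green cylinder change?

-0.5

They were about 2.9 units apart before and 2.4 after — 0.5 units closer together.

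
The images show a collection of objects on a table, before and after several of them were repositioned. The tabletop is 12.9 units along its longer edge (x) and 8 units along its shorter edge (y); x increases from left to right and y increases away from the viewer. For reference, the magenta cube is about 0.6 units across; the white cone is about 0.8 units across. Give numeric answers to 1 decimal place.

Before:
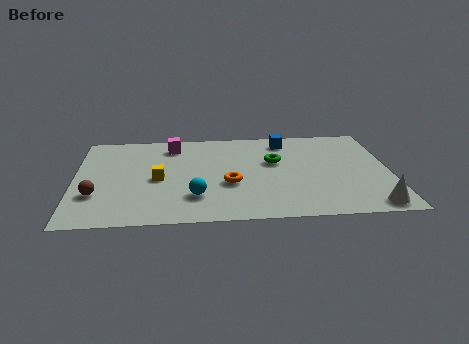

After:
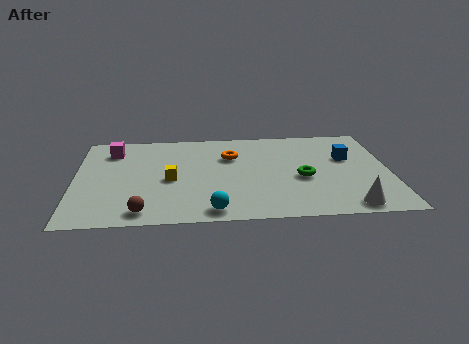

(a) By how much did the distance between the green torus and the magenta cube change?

+3.8

The distance was about 4.5 in the first image and 8.3 in the second, so they moved 3.8 units further apart.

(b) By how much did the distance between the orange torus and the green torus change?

+1.0

They were about 2.6 units apart before and 3.6 after — 1.0 units further apart.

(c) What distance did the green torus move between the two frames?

1.9

From (8.2, 4.9) to (9.3, 3.4), the green torus covered √(1.1² + 1.5²) ≈ 1.9 units.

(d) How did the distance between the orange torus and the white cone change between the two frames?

+0.5

Before: roughly 6.1 units apart; after: 6.6. That's 0.5 units further apart.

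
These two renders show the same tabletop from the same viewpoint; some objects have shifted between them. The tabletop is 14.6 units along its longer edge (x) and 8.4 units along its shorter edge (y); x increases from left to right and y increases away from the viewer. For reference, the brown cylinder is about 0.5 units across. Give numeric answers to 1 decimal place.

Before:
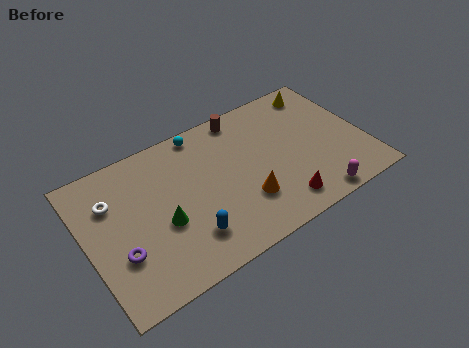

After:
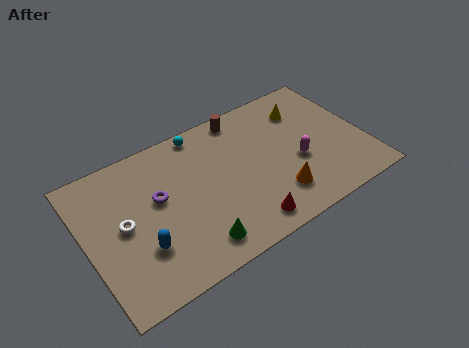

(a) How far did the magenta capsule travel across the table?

2.6

The magenta capsule was near (11.4, 0.8) before and (11.0, 3.4) after, so it travelled √(0.4² + 2.6²) ≈ 2.6 units.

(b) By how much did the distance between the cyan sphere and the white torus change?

+0.4

Before: roughly 5.3 units apart; after: 5.7. That's 0.4 units further apart.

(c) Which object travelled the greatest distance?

the purple torus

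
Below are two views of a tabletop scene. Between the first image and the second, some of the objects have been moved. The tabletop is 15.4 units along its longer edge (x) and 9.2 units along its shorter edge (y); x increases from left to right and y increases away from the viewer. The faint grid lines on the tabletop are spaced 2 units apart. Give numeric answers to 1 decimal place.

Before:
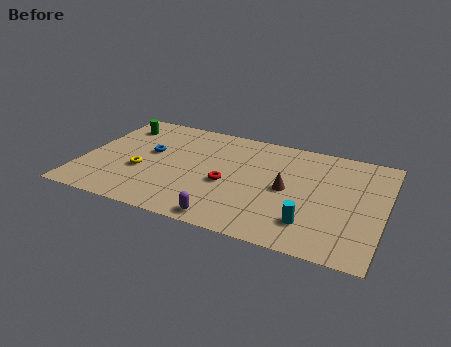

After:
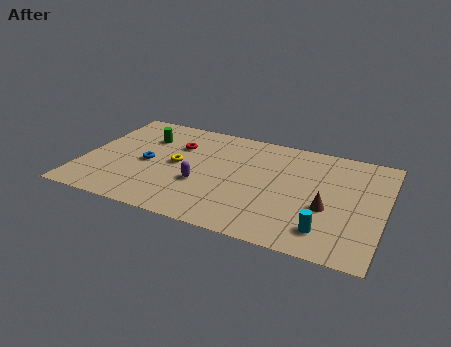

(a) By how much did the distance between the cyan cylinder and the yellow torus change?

-0.5

Before: roughly 8.9 units apart; after: 8.4. That's 0.5 units closer together.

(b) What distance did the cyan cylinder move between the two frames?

0.9

From (11.9, 2.1) to (12.7, 1.8), the cyan cylinder covered √(0.8² + 0.3²) ≈ 0.9 units.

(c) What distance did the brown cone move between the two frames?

2.3

The brown cone was near (10.5, 4.5) before and (12.6, 3.6) after, so it travelled √(2.1² + 0.9²) ≈ 2.3 units.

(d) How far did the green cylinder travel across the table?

1.7

The green cylinder was near (1.4, 7.3) before and (2.9, 6.6) after, so it travelled √(1.5² + 0.7²) ≈ 1.7 units.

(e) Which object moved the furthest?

the red torus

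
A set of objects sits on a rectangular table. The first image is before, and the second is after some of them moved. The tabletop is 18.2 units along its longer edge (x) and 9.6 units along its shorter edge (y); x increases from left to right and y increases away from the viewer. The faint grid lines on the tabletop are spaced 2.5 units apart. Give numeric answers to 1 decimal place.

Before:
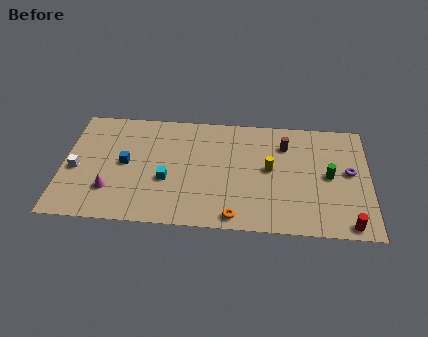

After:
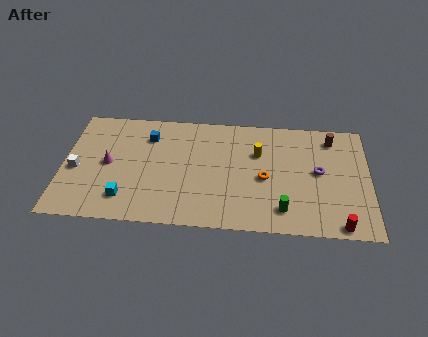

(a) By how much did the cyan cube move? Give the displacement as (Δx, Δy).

(-2.4, -1.7)

The cyan cube was at about (6.2, 3.7) and moved to about (3.8, 2.0).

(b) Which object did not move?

the white cube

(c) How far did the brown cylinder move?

2.9

The brown cylinder moved from about (13.2, 7.2) to (16.0, 8.0), a distance of √(2.8² + 0.8²) ≈ 2.9.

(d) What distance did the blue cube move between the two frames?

2.7

The blue cube was near (3.7, 4.9) before and (5.0, 7.3) after, so it travelled √(1.3² + 2.4²) ≈ 2.7 units.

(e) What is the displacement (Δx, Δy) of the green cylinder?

(-2.7, -3.0)

The green cylinder started near (15.8, 4.8) and ended near (13.1, 1.8).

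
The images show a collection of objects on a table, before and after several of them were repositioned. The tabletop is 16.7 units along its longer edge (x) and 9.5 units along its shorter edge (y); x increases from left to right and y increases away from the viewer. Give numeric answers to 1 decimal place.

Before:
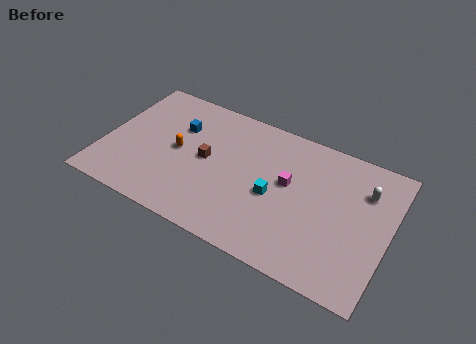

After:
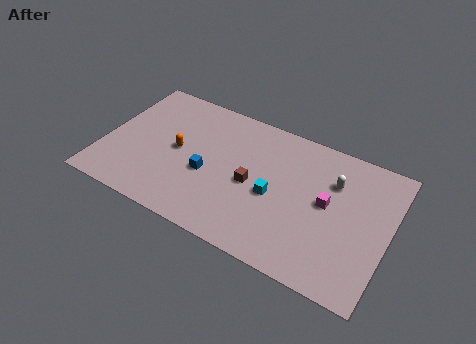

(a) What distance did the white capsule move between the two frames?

1.8

From (15.1, 6.9) to (13.3, 6.7), the white capsule covered √(1.8² + 0.2²) ≈ 1.8 units.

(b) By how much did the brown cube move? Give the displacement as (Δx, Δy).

(2.8, -0.5)

From the two frames, the brown cube sits at roughly (6.0, 4.9) before and (8.8, 4.4) after.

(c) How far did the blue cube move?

3.3

From (4.1, 6.5) to (6.2, 3.9), the blue cube covered √(2.1² + 2.6²) ≈ 3.3 units.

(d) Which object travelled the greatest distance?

the blue cube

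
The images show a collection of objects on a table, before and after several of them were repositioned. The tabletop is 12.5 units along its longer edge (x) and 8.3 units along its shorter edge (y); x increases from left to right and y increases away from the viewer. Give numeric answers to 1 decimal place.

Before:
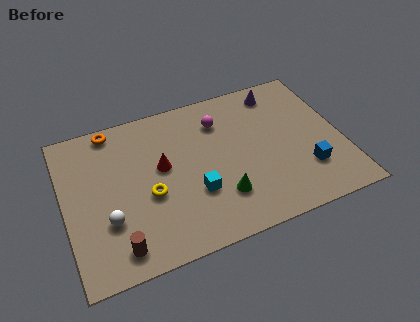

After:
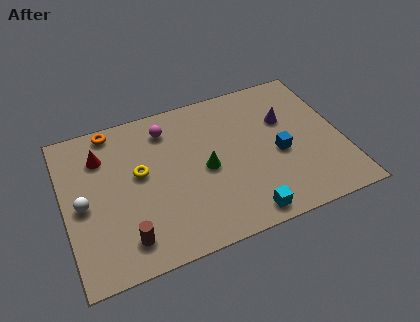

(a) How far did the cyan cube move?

2.8

From (5.7, 2.8) to (7.7, 0.9), the cyan cube covered √(2.0² + 1.9²) ≈ 2.8 units.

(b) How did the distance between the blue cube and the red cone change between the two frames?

+1.5

Before: roughly 6.7 units apart; after: 8.2. That's 1.5 units further apart.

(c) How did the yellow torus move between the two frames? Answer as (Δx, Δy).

(-0.3, 1.3)

From the two frames, the yellow torus sits at roughly (3.7, 3.4) before and (3.4, 4.7) after.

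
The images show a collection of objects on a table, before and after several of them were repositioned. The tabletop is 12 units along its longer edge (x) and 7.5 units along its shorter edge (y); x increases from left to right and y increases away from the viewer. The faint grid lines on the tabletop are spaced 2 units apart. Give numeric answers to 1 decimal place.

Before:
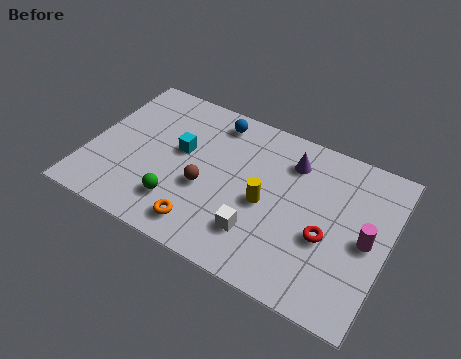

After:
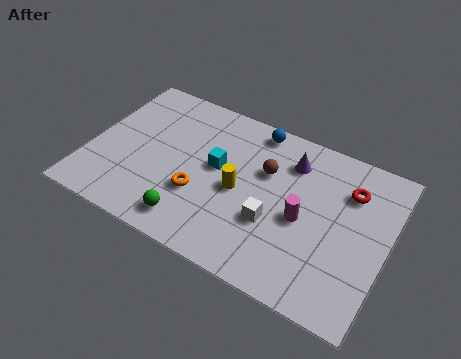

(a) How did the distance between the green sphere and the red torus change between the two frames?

+1.3

Before: roughly 5.9 units apart; after: 7.2. That's 1.3 units further apart.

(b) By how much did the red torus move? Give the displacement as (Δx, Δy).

(0.6, 2.5)

The red torus was at about (9.7, 3.0) and moved to about (10.3, 5.5).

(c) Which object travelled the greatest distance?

the brown sphere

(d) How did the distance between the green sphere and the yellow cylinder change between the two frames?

-0.9

The distance was about 3.7 in the first image and 2.8 in the second, so they moved 0.9 units closer together.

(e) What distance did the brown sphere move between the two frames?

2.9

From (4.8, 3.0) to (7.0, 4.9), the brown sphere covered √(2.2² + 1.9²) ≈ 2.9 units.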